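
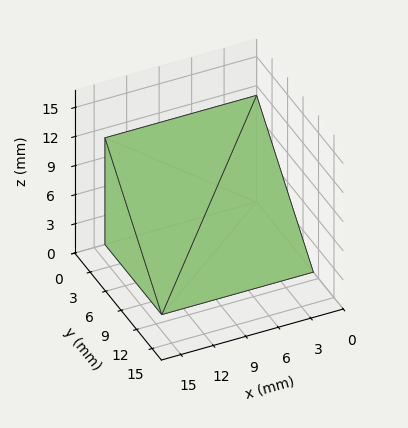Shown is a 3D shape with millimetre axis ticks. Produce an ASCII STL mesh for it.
Reading the render: the shape is a wedge (ramp): 14 × 11 mm base, rising to 11 mm along the y=0 edge and sloping linearly to z=0 at y=11 (dimensions read to the nearest mm from the axis ticks). For the STL, each face is triangulated and given an outward normal.

solid part
  facet normal 0.0000 0.0000 -1.0000
    outer loop
      vertex 14.00 11.00 0.00
      vertex 14.00 0.00 0.00
      vertex 0.00 0.00 0.00
    endloop
  endfacet
  facet normal 0.0000 0.0000 -1.0000
    outer loop
      vertex 0.00 11.00 0.00
      vertex 14.00 11.00 0.00
      vertex 0.00 0.00 0.00
    endloop
  endfacet
  facet normal 0.0000 -1.0000 0.0000
    outer loop
      vertex 0.00 0.00 0.00
      vertex 14.00 0.00 0.00
      vertex 14.00 0.00 11.00
    endloop
  endfacet
  facet normal 0.0000 -1.0000 0.0000
    outer loop
      vertex 0.00 0.00 0.00
      vertex 14.00 0.00 11.00
      vertex 0.00 0.00 11.00
    endloop
  endfacet
  facet normal 0.0000 0.7071 0.7071
    outer loop
      vertex 0.00 0.00 11.00
      vertex 14.00 0.00 11.00
      vertex 14.00 11.00 0.00
    endloop
  endfacet
  facet normal 0.0000 0.7071 0.7071
    outer loop
      vertex 0.00 0.00 11.00
      vertex 14.00 11.00 0.00
      vertex 0.00 11.00 0.00
    endloop
  endfacet
  facet normal -1.0000 0.0000 0.0000
    outer loop
      vertex 0.00 0.00 11.00
      vertex 0.00 11.00 0.00
      vertex 0.00 0.00 0.00
    endloop
  endfacet
  facet normal 1.0000 0.0000 0.0000
    outer loop
      vertex 14.00 0.00 0.00
      vertex 14.00 11.00 0.00
      vertex 14.00 0.00 11.00
    endloop
  endfacet
endsolid part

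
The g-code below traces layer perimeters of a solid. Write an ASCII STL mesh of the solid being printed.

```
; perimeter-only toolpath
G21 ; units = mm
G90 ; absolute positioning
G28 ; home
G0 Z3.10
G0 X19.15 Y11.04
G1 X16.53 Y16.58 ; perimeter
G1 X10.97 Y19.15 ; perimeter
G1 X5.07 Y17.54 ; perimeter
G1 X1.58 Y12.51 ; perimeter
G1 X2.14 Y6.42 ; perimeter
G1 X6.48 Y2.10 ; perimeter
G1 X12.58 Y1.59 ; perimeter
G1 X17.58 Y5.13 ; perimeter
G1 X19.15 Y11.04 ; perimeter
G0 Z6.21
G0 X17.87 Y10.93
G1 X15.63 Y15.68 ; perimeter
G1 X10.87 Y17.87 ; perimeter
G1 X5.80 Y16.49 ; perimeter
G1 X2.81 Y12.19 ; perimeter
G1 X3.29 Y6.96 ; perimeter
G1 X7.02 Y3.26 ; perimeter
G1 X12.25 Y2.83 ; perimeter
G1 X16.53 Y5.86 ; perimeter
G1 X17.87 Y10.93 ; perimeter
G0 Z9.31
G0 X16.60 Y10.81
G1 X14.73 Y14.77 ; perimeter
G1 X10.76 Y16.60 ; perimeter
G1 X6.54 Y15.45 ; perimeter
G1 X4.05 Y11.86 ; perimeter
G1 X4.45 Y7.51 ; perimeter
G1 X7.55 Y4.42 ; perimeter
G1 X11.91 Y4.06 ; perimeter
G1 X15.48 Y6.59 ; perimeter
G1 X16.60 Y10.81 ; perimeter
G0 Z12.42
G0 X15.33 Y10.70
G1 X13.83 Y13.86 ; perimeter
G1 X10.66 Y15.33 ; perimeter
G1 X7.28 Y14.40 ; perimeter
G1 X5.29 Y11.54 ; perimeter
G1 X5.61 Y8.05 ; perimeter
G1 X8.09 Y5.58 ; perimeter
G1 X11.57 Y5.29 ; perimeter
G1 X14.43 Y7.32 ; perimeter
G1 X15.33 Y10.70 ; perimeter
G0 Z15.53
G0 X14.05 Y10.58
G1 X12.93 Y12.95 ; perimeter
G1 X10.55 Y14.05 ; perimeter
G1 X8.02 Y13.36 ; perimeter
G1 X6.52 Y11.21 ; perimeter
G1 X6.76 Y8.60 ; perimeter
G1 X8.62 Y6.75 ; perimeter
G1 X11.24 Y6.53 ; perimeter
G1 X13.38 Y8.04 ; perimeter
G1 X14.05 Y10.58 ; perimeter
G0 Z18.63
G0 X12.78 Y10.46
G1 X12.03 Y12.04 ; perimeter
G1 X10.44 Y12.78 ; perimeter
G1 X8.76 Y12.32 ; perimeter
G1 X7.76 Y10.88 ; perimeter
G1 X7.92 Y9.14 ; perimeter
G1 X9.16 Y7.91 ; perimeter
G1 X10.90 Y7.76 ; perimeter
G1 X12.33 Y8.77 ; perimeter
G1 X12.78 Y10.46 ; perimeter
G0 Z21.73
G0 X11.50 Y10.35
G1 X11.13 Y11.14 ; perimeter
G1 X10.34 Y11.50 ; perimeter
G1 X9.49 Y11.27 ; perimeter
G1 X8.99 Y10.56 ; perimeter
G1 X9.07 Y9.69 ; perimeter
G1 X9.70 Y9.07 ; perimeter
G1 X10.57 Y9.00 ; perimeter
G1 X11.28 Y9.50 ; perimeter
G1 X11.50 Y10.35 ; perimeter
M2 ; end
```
solid part
  facet normal 0.0000 0.0000 -1.0000
    outer loop
      vertex 11.08 20.42 0.00
      vertex 17.43 17.49 0.00
      vertex 20.42 11.16 0.00
    endloop
  endfacet
  facet normal 0.0000 0.0000 -1.0000
    outer loop
      vertex 4.33 18.58 0.00
      vertex 11.08 20.42 0.00
      vertex 20.42 11.16 0.00
    endloop
  endfacet
  facet normal 0.0000 0.0000 -1.0000
    outer loop
      vertex 0.34 12.84 0.00
      vertex 4.33 18.58 0.00
      vertex 20.42 11.16 0.00
    endloop
  endfacet
  facet normal 0.0000 0.0000 -1.0000
    outer loop
      vertex 0.98 5.87 0.00
      vertex 0.34 12.84 0.00
      vertex 20.42 11.16 0.00
    endloop
  endfacet
  facet normal 0.0000 0.0000 -1.0000
    outer loop
      vertex 5.95 0.94 0.00
      vertex 0.98 5.87 0.00
      vertex 20.42 11.16 0.00
    endloop
  endfacet
  facet normal 0.0000 0.0000 -1.0000
    outer loop
      vertex 12.92 0.36 0.00
      vertex 5.95 0.94 0.00
      vertex 20.42 11.16 0.00
    endloop
  endfacet
  facet normal 0.0000 0.0000 -1.0000
    outer loop
      vertex 18.63 4.40 0.00
      vertex 12.92 0.36 0.00
      vertex 20.42 11.16 0.00
    endloop
  endfacet
  facet normal 0.8433 0.3983 0.3608
    outer loop
      vertex 20.42 11.16 0.00
      vertex 17.43 17.49 0.00
      vertex 10.23 10.23 24.84
    endloop
  endfacet
  facet normal 0.3908 0.8469 0.3608
    outer loop
      vertex 17.43 17.49 0.00
      vertex 11.08 20.42 0.00
      vertex 10.23 10.23 24.84
    endloop
  endfacet
  facet normal -0.2453 0.8998 0.3607
    outer loop
      vertex 11.08 20.42 0.00
      vertex 4.33 18.58 0.00
      vertex 10.23 10.23 24.84
    endloop
  endfacet
  facet normal -0.7658 0.5323 0.3608
    outer loop
      vertex 4.33 18.58 0.00
      vertex 0.34 12.84 0.00
      vertex 10.23 10.23 24.84
    endloop
  endfacet
  facet normal -0.9287 -0.0853 0.3608
    outer loop
      vertex 0.34 12.84 0.00
      vertex 0.98 5.87 0.00
      vertex 10.23 10.23 24.84
    endloop
  endfacet
  facet normal -0.6568 -0.6621 0.3608
    outer loop
      vertex 0.98 5.87 0.00
      vertex 5.95 0.94 0.00
      vertex 10.23 10.23 24.84
    endloop
  endfacet
  facet normal -0.0773 -0.9294 0.3609
    outer loop
      vertex 5.95 0.94 0.00
      vertex 12.92 0.36 0.00
      vertex 10.23 10.23 24.84
    endloop
  endfacet
  facet normal 0.5387 -0.7613 0.3608
    outer loop
      vertex 12.92 0.36 0.00
      vertex 18.63 4.40 0.00
      vertex 10.23 10.23 24.84
    endloop
  endfacet
  facet normal 0.9015 -0.2387 0.3609
    outer loop
      vertex 18.63 4.40 0.00
      vertex 20.42 11.16 0.00
      vertex 10.23 10.23 24.84
    endloop
  endfacet
endsolid part

The G0 Z moves step by Δz≈3.10 mm. The G1 loops shrink linearly with z, so the solid tapers from its base footprint up to z≈24.8. Closing with a flat bottom cap and the tapered top and triangulating gives 16 facets — a regular 9-sided pyramid, base circumscribed radius ≈ 10.2 mm, apex at z ≈ 24.8 mm.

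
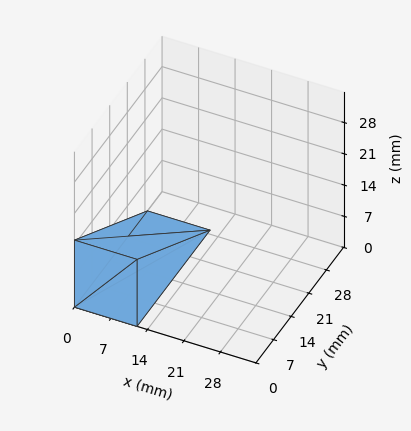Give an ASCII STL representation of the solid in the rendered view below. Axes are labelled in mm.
Reading the render: the shape is a wedge (ramp): 12 × 29 mm base, rising to 15 mm along the y=0 edge and sloping linearly to z=0 at y=29 (dimensions read to the nearest mm from the axis ticks). For the STL, each face is triangulated and given an outward normal.

solid part
  facet normal 0.0000 0.0000 -1.0000
    outer loop
      vertex 12.00 29.00 0.00
      vertex 12.00 0.00 0.00
      vertex 0.00 0.00 0.00
    endloop
  endfacet
  facet normal 0.0000 0.0000 -1.0000
    outer loop
      vertex 0.00 29.00 0.00
      vertex 12.00 29.00 0.00
      vertex 0.00 0.00 0.00
    endloop
  endfacet
  facet normal 0.0000 -1.0000 0.0000
    outer loop
      vertex 0.00 0.00 0.00
      vertex 12.00 0.00 0.00
      vertex 12.00 0.00 15.00
    endloop
  endfacet
  facet normal 0.0000 -1.0000 0.0000
    outer loop
      vertex 0.00 0.00 0.00
      vertex 12.00 0.00 15.00
      vertex 0.00 0.00 15.00
    endloop
  endfacet
  facet normal 0.0000 0.4594 0.8882
    outer loop
      vertex 0.00 0.00 15.00
      vertex 12.00 0.00 15.00
      vertex 12.00 29.00 0.00
    endloop
  endfacet
  facet normal 0.0000 0.4594 0.8882
    outer loop
      vertex 0.00 0.00 15.00
      vertex 12.00 29.00 0.00
      vertex 0.00 29.00 0.00
    endloop
  endfacet
  facet normal -1.0000 0.0000 0.0000
    outer loop
      vertex 0.00 0.00 15.00
      vertex 0.00 29.00 0.00
      vertex 0.00 0.00 0.00
    endloop
  endfacet
  facet normal 1.0000 0.0000 0.0000
    outer loop
      vertex 12.00 0.00 0.00
      vertex 12.00 29.00 0.00
      vertex 12.00 0.00 15.00
    endloop
  endfacet
endsolid part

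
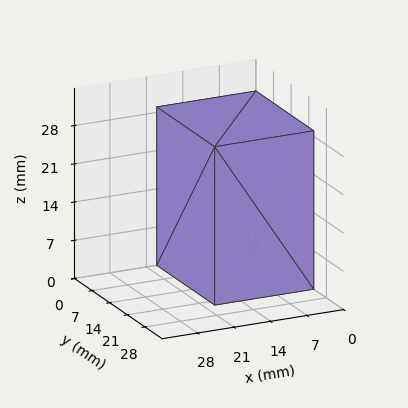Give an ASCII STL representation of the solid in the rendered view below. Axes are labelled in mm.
Reading the render: the shape is a rectangular box, roughly 19 × 23 mm footprint and 29 mm tall (dimensions read to the nearest mm from the axis ticks). For the STL, each face is triangulated and given an outward normal.

solid part
  facet normal 0.0000 0.0000 -1.0000
    outer loop
      vertex 19.00 23.00 0.00
      vertex 19.00 0.00 0.00
      vertex 0.00 0.00 0.00
    endloop
  endfacet
  facet normal 0.0000 0.0000 -1.0000
    outer loop
      vertex 0.00 23.00 0.00
      vertex 19.00 23.00 0.00
      vertex 0.00 0.00 0.00
    endloop
  endfacet
  facet normal 0.0000 0.0000 1.0000
    outer loop
      vertex 0.00 0.00 29.00
      vertex 19.00 0.00 29.00
      vertex 19.00 23.00 29.00
    endloop
  endfacet
  facet normal 0.0000 0.0000 1.0000
    outer loop
      vertex 0.00 0.00 29.00
      vertex 19.00 23.00 29.00
      vertex 0.00 23.00 29.00
    endloop
  endfacet
  facet normal 0.0000 -1.0000 0.0000
    outer loop
      vertex 0.00 0.00 0.00
      vertex 19.00 0.00 0.00
      vertex 19.00 0.00 29.00
    endloop
  endfacet
  facet normal 0.0000 -1.0000 0.0000
    outer loop
      vertex 0.00 0.00 0.00
      vertex 19.00 0.00 29.00
      vertex 0.00 0.00 29.00
    endloop
  endfacet
  facet normal 0.0000 1.0000 0.0000
    outer loop
      vertex 19.00 23.00 29.00
      vertex 19.00 23.00 0.00
      vertex 0.00 23.00 0.00
    endloop
  endfacet
  facet normal 0.0000 1.0000 0.0000
    outer loop
      vertex 0.00 23.00 29.00
      vertex 19.00 23.00 29.00
      vertex 0.00 23.00 0.00
    endloop
  endfacet
  facet normal -1.0000 0.0000 0.0000
    outer loop
      vertex 0.00 23.00 29.00
      vertex 0.00 23.00 0.00
      vertex 0.00 0.00 0.00
    endloop
  endfacet
  facet normal -1.0000 0.0000 0.0000
    outer loop
      vertex 0.00 0.00 29.00
      vertex 0.00 23.00 29.00
      vertex 0.00 0.00 0.00
    endloop
  endfacet
  facet normal 1.0000 0.0000 0.0000
    outer loop
      vertex 19.00 0.00 0.00
      vertex 19.00 23.00 0.00
      vertex 19.00 23.00 29.00
    endloop
  endfacet
  facet normal 1.0000 0.0000 0.0000
    outer loop
      vertex 19.00 0.00 0.00
      vertex 19.00 23.00 29.00
      vertex 19.00 0.00 29.00
    endloop
  endfacet
endsolid part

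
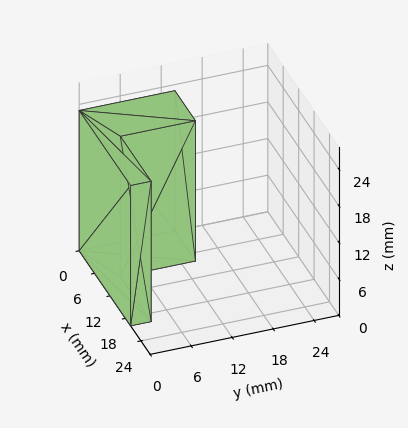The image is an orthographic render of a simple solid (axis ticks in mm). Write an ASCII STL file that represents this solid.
Reading the render: the shape is an L-shaped prism: outer 20 × 14 mm, arm thicknesses ≈ 3 mm (horizontal) and 8 mm (vertical), extruded 23 mm in z (dimensions read to the nearest mm from the axis ticks). For the STL, each face is triangulated and given an outward normal.

solid part
  facet normal 0.0000 0.0000 -1.0000
    outer loop
      vertex 20.00 3.00 0.00
      vertex 20.00 0.00 0.00
      vertex 0.00 0.00 0.00
    endloop
  endfacet
  facet normal 0.0000 0.0000 -1.0000
    outer loop
      vertex 8.00 3.00 0.00
      vertex 20.00 3.00 0.00
      vertex 0.00 0.00 0.00
    endloop
  endfacet
  facet normal 0.0000 0.0000 -1.0000
    outer loop
      vertex 8.00 14.00 0.00
      vertex 8.00 3.00 0.00
      vertex 0.00 0.00 0.00
    endloop
  endfacet
  facet normal 0.0000 0.0000 -1.0000
    outer loop
      vertex 0.00 14.00 0.00
      vertex 8.00 14.00 0.00
      vertex 0.00 0.00 0.00
    endloop
  endfacet
  facet normal 0.0000 0.0000 1.0000
    outer loop
      vertex 0.00 0.00 23.00
      vertex 20.00 0.00 23.00
      vertex 20.00 3.00 23.00
    endloop
  endfacet
  facet normal 0.0000 0.0000 1.0000
    outer loop
      vertex 0.00 0.00 23.00
      vertex 20.00 3.00 23.00
      vertex 8.00 3.00 23.00
    endloop
  endfacet
  facet normal 0.0000 0.0000 1.0000
    outer loop
      vertex 0.00 0.00 23.00
      vertex 8.00 3.00 23.00
      vertex 8.00 14.00 23.00
    endloop
  endfacet
  facet normal 0.0000 0.0000 1.0000
    outer loop
      vertex 0.00 0.00 23.00
      vertex 8.00 14.00 23.00
      vertex 0.00 14.00 23.00
    endloop
  endfacet
  facet normal 0.0000 -1.0000 0.0000
    outer loop
      vertex 0.00 0.00 0.00
      vertex 20.00 0.00 0.00
      vertex 20.00 0.00 23.00
    endloop
  endfacet
  facet normal 0.0000 -1.0000 0.0000
    outer loop
      vertex 0.00 0.00 0.00
      vertex 20.00 0.00 23.00
      vertex 0.00 0.00 23.00
    endloop
  endfacet
  facet normal 1.0000 0.0000 0.0000
    outer loop
      vertex 20.00 0.00 0.00
      vertex 20.00 3.00 0.00
      vertex 20.00 3.00 23.00
    endloop
  endfacet
  facet normal 1.0000 0.0000 0.0000
    outer loop
      vertex 20.00 0.00 0.00
      vertex 20.00 3.00 23.00
      vertex 20.00 0.00 23.00
    endloop
  endfacet
  facet normal 0.0000 1.0000 0.0000
    outer loop
      vertex 20.00 3.00 0.00
      vertex 8.00 3.00 0.00
      vertex 8.00 3.00 23.00
    endloop
  endfacet
  facet normal 0.0000 1.0000 0.0000
    outer loop
      vertex 20.00 3.00 0.00
      vertex 8.00 3.00 23.00
      vertex 20.00 3.00 23.00
    endloop
  endfacet
  facet normal 1.0000 0.0000 0.0000
    outer loop
      vertex 8.00 3.00 0.00
      vertex 8.00 14.00 0.00
      vertex 8.00 14.00 23.00
    endloop
  endfacet
  facet normal 1.0000 0.0000 0.0000
    outer loop
      vertex 8.00 3.00 0.00
      vertex 8.00 14.00 23.00
      vertex 8.00 3.00 23.00
    endloop
  endfacet
  facet normal 0.0000 1.0000 0.0000
    outer loop
      vertex 8.00 14.00 0.00
      vertex 0.00 14.00 0.00
      vertex 0.00 14.00 23.00
    endloop
  endfacet
  facet normal 0.0000 1.0000 0.0000
    outer loop
      vertex 8.00 14.00 0.00
      vertex 0.00 14.00 23.00
      vertex 8.00 14.00 23.00
    endloop
  endfacet
  facet normal -1.0000 0.0000 0.0000
    outer loop
      vertex 0.00 14.00 0.00
      vertex 0.00 0.00 0.00
      vertex 0.00 0.00 23.00
    endloop
  endfacet
  facet normal -1.0000 0.0000 0.0000
    outer loop
      vertex 0.00 14.00 0.00
      vertex 0.00 0.00 23.00
      vertex 0.00 14.00 23.00
    endloop
  endfacet
endsolid part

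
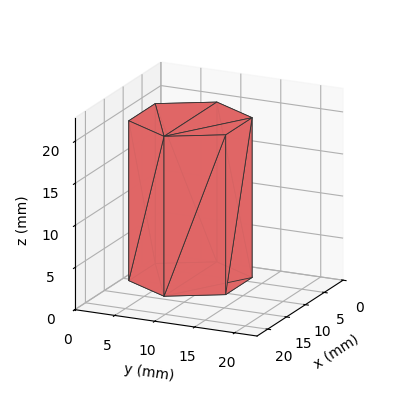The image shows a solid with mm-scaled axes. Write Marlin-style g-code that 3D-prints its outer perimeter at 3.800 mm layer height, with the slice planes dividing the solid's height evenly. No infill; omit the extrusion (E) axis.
Reading the render: the shape is a regular 6-sided prism (a cylinder approximated with 6 flat sides), circumscribed radius ≈ 7 mm, height ≈ 19 mm (dimensions read to the nearest mm from the axis ticks). For the g-code, the solid's height is divided into equal slices at the stated Δz and each level perimeter traced with G1 moves after a G0 lift.

; perimeter-only toolpath
G21 ; units = mm
G90 ; absolute positioning
G28 ; home
; layer 1
G0 Z3.800
G0 X14.000 Y7.000
G1 X10.500 Y13.062
G1 X3.500 Y13.062
G1 X0.000 Y7.000
G1 X3.500 Y0.938
G1 X10.500 Y0.938
G1 X14.000 Y7.000
; layer 2
G0 Z7.600
G0 X14.000 Y7.000
G1 X10.500 Y13.062
G1 X3.500 Y13.062
G1 X0.000 Y7.000
G1 X3.500 Y0.938
G1 X10.500 Y0.938
G1 X14.000 Y7.000
; layer 3
G0 Z11.400
G0 X14.000 Y7.000
G1 X10.500 Y13.062
G1 X3.500 Y13.062
G1 X0.000 Y7.000
G1 X3.500 Y0.938
G1 X10.500 Y0.938
G1 X14.000 Y7.000
; layer 4
G0 Z15.200
G0 X14.000 Y7.000
G1 X10.500 Y13.062
G1 X3.500 Y13.062
G1 X0.000 Y7.000
G1 X3.500 Y0.938
G1 X10.500 Y0.938
G1 X14.000 Y7.000
; layer 5
G0 Z19.000
G0 X14.000 Y7.000
G1 X10.500 Y13.062
G1 X3.500 Y13.062
G1 X0.000 Y7.000
G1 X3.500 Y0.938
G1 X10.500 Y0.938
G1 X14.000 Y7.000
M2 ; end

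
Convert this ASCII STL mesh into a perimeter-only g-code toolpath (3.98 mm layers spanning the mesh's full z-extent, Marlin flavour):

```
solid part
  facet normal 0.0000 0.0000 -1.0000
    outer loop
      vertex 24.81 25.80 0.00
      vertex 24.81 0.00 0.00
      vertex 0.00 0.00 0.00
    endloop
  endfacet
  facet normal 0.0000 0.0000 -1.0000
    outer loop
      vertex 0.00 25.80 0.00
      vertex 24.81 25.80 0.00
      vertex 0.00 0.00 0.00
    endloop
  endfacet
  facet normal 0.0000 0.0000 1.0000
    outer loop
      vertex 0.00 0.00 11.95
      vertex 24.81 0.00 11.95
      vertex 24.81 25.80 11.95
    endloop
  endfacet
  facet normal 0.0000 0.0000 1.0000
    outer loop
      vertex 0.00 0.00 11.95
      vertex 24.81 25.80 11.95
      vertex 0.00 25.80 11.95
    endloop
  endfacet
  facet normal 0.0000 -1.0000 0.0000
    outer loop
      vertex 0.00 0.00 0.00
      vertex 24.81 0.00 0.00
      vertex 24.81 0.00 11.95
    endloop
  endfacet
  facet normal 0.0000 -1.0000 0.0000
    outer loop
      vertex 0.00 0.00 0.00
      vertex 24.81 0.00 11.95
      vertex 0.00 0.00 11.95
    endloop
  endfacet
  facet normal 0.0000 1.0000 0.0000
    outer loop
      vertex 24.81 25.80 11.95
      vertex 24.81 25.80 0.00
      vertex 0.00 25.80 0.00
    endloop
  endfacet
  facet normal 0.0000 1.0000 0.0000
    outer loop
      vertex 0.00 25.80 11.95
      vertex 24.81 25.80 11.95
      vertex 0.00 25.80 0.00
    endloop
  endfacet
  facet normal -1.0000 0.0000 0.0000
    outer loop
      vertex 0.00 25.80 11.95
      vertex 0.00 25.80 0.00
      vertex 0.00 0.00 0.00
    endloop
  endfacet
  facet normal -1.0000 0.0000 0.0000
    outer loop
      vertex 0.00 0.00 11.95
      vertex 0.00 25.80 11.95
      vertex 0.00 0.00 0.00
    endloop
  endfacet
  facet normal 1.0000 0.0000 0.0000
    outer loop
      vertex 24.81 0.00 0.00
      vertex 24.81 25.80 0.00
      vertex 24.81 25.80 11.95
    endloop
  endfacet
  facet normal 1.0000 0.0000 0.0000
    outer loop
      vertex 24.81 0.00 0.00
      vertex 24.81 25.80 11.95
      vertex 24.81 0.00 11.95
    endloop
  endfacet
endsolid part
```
; perimeter-only toolpath
G21 ; units = mm
G90 ; absolute positioning
G28 ; home
; layer 1
G0 Z3.98
G0 X0.00 Y0.00
G1 X24.81 Y0.00
G1 X24.81 Y25.80
G1 X0.00 Y25.80
G1 X0.00 Y0.00
; layer 2
G0 Z7.97
G0 X0.00 Y0.00
G1 X24.81 Y0.00
G1 X24.81 Y25.80
G1 X0.00 Y25.80
G1 X0.00 Y0.00
; layer 3
G0 Z11.95
G0 X0.00 Y0.00
G1 X24.81 Y0.00
G1 X24.81 Y25.80
G1 X0.00 Y25.80
G1 X0.00 Y0.00
M2 ; end

The solid is a rectangular box, roughly 24.8 × 25.8 mm footprint and 11.9 mm tall. Slicing at Δz = 3.98 mm — 3 equal slices spanning the solid's height, so layer i sits at z = i·h/3 — gives 3 non-empty perimeters. Each is a 4-segment closed polygon; G0 lifts to the layer z and rapids to the start vertex, then G1 traces the edges.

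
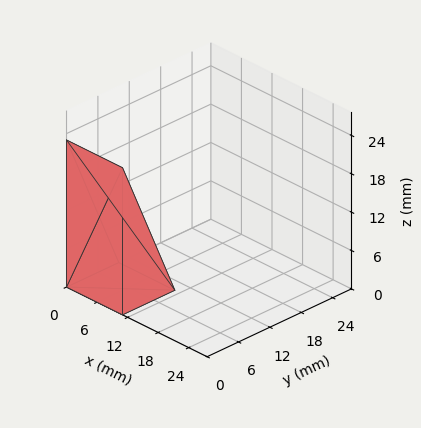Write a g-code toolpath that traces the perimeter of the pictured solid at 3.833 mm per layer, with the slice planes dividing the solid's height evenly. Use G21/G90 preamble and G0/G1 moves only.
Reading the render: the shape is a wedge (ramp): 11 × 10 mm base, rising to 23 mm along the y=0 edge and sloping linearly to z=0 at y=10 (dimensions read to the nearest mm from the axis ticks). For the g-code, the solid's height is divided into equal slices at the stated Δz and each level perimeter traced with G1 moves after a G0 lift.

; perimeter-only toolpath
G21 ; units = mm
G90 ; absolute positioning
G28 ; home
; layer 1
G0 Z3.833
G0 X0.000 Y0.000
G1 X11.000 Y0.000
G1 X11.000 Y8.333
G1 X0.000 Y8.333
G1 X0.000 Y0.000
; layer 2
G0 Z7.667
G0 X0.000 Y0.000
G1 X11.000 Y0.000
G1 X11.000 Y6.667
G1 X0.000 Y6.667
G1 X0.000 Y0.000
; layer 3
G0 Z11.500
G0 X0.000 Y0.000
G1 X11.000 Y0.000
G1 X11.000 Y5.000
G1 X0.000 Y5.000
G1 X0.000 Y0.000
; layer 4
G0 Z15.333
G0 X0.000 Y0.000
G1 X11.000 Y0.000
G1 X11.000 Y3.333
G1 X0.000 Y3.333
G1 X0.000 Y0.000
; layer 5
G0 Z19.167
G0 X0.000 Y0.000
G1 X11.000 Y0.000
G1 X11.000 Y1.667
G1 X0.000 Y1.667
G1 X0.000 Y0.000
M2 ; end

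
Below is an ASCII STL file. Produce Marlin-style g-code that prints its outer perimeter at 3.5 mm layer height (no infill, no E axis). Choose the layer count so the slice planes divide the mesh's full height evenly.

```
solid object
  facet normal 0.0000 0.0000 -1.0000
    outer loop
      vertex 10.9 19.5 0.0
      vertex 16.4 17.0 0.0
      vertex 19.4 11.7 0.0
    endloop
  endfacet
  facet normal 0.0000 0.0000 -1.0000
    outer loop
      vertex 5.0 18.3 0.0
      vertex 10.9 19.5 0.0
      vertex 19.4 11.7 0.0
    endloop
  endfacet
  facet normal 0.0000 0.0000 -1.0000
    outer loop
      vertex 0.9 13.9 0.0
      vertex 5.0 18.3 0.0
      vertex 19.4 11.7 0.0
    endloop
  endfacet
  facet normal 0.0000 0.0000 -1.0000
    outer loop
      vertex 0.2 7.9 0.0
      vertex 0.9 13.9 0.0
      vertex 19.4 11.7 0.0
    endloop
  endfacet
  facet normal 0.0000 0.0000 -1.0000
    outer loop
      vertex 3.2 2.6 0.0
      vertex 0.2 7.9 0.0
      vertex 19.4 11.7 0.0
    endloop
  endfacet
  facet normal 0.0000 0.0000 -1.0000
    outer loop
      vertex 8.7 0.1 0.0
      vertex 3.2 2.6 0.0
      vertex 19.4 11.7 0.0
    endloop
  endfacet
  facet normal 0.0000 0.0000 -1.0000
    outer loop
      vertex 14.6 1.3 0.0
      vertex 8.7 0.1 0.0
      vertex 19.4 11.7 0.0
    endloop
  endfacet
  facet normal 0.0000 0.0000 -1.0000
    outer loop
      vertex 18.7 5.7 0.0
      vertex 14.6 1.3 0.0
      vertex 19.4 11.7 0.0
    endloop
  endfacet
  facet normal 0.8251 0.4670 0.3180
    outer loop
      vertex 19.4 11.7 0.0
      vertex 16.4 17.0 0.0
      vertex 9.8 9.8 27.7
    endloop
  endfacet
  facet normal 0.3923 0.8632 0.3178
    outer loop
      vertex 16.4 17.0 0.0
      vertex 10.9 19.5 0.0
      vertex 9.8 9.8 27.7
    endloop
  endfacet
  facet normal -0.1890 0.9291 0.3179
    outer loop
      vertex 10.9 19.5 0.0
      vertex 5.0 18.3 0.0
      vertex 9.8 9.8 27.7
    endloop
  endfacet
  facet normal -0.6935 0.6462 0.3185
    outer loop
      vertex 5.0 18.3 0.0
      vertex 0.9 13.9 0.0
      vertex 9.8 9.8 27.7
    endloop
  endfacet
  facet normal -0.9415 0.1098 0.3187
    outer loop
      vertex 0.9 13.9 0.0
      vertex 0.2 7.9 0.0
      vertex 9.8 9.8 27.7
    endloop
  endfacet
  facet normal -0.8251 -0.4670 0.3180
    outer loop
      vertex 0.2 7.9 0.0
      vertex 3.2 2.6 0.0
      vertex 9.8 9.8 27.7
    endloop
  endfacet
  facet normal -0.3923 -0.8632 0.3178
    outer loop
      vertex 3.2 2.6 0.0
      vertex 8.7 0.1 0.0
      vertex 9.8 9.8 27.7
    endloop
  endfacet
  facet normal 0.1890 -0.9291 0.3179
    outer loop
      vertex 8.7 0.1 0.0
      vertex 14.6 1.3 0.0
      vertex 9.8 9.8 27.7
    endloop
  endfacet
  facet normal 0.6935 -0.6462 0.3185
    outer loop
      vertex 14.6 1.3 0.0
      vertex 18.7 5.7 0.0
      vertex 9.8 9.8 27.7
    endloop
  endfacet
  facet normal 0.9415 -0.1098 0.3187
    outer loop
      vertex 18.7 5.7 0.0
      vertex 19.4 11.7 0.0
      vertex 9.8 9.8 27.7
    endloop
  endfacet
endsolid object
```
; perimeter-only toolpath
G21 ; units = mm
G90 ; absolute positioning
G28 ; home
; layer 1
G0 Z3.5
G0 X18.2 Y11.5
G1 X15.6 Y16.1
G1 X10.8 Y18.3
G1 X5.6 Y17.2
G1 X2.0 Y13.4
G1 X1.4 Y8.1
G1 X4.0 Y3.5
G1 X8.8 Y1.3
G1 X14.0 Y2.4
G1 X17.6 Y6.2
G1 X18.2 Y11.5
; layer 2
G0 Z6.9
G0 X17.0 Y11.2
G1 X14.8 Y15.2
G1 X10.6 Y17.1
G1 X6.2 Y16.2
G1 X3.1 Y12.9
G1 X2.6 Y8.4
G1 X4.9 Y4.4
G1 X9.0 Y2.5
G1 X13.4 Y3.4
G1 X16.5 Y6.7
G1 X17.0 Y11.2
; layer 3
G0 Z10.4
G0 X15.8 Y11.0
G1 X13.9 Y14.3
G1 X10.5 Y15.9
G1 X6.8 Y15.1
G1 X4.2 Y12.4
G1 X3.8 Y8.6
G1 X5.7 Y5.3
G1 X9.1 Y3.7
G1 X12.8 Y4.5
G1 X15.4 Y7.2
G1 X15.8 Y11.0
; layer 4
G0 Z13.8
G0 X14.6 Y10.8
G1 X13.1 Y13.4
G1 X10.4 Y14.7
G1 X7.4 Y14.1
G1 X5.4 Y11.9
G1 X5.0 Y8.9
G1 X6.5 Y6.2
G1 X9.2 Y5.0
G1 X12.2 Y5.6
G1 X14.2 Y7.8
G1 X14.6 Y10.8
; layer 5
G0 Z17.3
G0 X13.4 Y10.5
G1 X12.3 Y12.5
G1 X10.2 Y13.4
G1 X8.0 Y13.0
G1 X6.5 Y11.3
G1 X6.2 Y9.1
G1 X7.3 Y7.1
G1 X9.4 Y6.2
G1 X11.6 Y6.6
G1 X13.1 Y8.3
G1 X13.4 Y10.5
; layer 6
G0 Z20.8
G0 X12.2 Y10.3
G1 X11.4 Y11.6
G1 X10.1 Y12.2
G1 X8.6 Y11.9
G1 X7.6 Y10.8
G1 X7.4 Y9.3
G1 X8.2 Y8.0
G1 X9.5 Y7.4
G1 X11.0 Y7.7
G1 X12.0 Y8.8
G1 X12.2 Y10.3
; layer 7
G0 Z24.2
G0 X11.0 Y10.0
G1 X10.6 Y10.7
G1 X9.9 Y11.0
G1 X9.2 Y10.9
G1 X8.7 Y10.3
G1 X8.6 Y9.6
G1 X9.0 Y8.9
G1 X9.7 Y8.6
G1 X10.4 Y8.7
G1 X10.9 Y9.3
G1 X11.0 Y10.0
M2 ; end

The solid is a regular 10-sided pyramid, base circumscribed radius ≈ 9.8 mm, apex at z ≈ 27.7 mm. Slicing at Δz = 3.5 mm — 8 equal slices spanning the solid's height, so layer i sits at z = i·h/8 — gives 7 non-empty perimeters. Each is a 10-segment closed polygon; G0 lifts to the layer z and rapids to the start vertex, then G1 traces the edges. The cross-section shrinks linearly with z (the slice at the apex is degenerate and omitted).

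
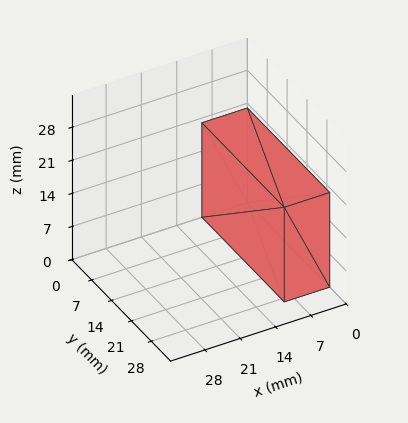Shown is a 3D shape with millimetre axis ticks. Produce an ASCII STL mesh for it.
Reading the render: the shape is a rectangular box, roughly 9 × 29 mm footprint and 20 mm tall (dimensions read to the nearest mm from the axis ticks). For the STL, each face is triangulated and given an outward normal.

solid part
  facet normal 0.0000 0.0000 -1.0000
    outer loop
      vertex 9.0 29.0 0.0
      vertex 9.0 0.0 0.0
      vertex 0.0 0.0 0.0
    endloop
  endfacet
  facet normal 0.0000 0.0000 -1.0000
    outer loop
      vertex 0.0 29.0 0.0
      vertex 9.0 29.0 0.0
      vertex 0.0 0.0 0.0
    endloop
  endfacet
  facet normal 0.0000 0.0000 1.0000
    outer loop
      vertex 0.0 0.0 20.0
      vertex 9.0 0.0 20.0
      vertex 9.0 29.0 20.0
    endloop
  endfacet
  facet normal 0.0000 0.0000 1.0000
    outer loop
      vertex 0.0 0.0 20.0
      vertex 9.0 29.0 20.0
      vertex 0.0 29.0 20.0
    endloop
  endfacet
  facet normal 0.0000 -1.0000 0.0000
    outer loop
      vertex 0.0 0.0 0.0
      vertex 9.0 0.0 0.0
      vertex 9.0 0.0 20.0
    endloop
  endfacet
  facet normal 0.0000 -1.0000 0.0000
    outer loop
      vertex 0.0 0.0 0.0
      vertex 9.0 0.0 20.0
      vertex 0.0 0.0 20.0
    endloop
  endfacet
  facet normal 0.0000 1.0000 0.0000
    outer loop
      vertex 9.0 29.0 20.0
      vertex 9.0 29.0 0.0
      vertex 0.0 29.0 0.0
    endloop
  endfacet
  facet normal 0.0000 1.0000 0.0000
    outer loop
      vertex 0.0 29.0 20.0
      vertex 9.0 29.0 20.0
      vertex 0.0 29.0 0.0
    endloop
  endfacet
  facet normal -1.0000 0.0000 0.0000
    outer loop
      vertex 0.0 29.0 20.0
      vertex 0.0 29.0 0.0
      vertex 0.0 0.0 0.0
    endloop
  endfacet
  facet normal -1.0000 0.0000 0.0000
    outer loop
      vertex 0.0 0.0 20.0
      vertex 0.0 29.0 20.0
      vertex 0.0 0.0 0.0
    endloop
  endfacet
  facet normal 1.0000 0.0000 0.0000
    outer loop
      vertex 9.0 0.0 0.0
      vertex 9.0 29.0 0.0
      vertex 9.0 29.0 20.0
    endloop
  endfacet
  facet normal 1.0000 0.0000 0.0000
    outer loop
      vertex 9.0 0.0 0.0
      vertex 9.0 29.0 20.0
      vertex 9.0 0.0 20.0
    endloop
  endfacet
endsolid part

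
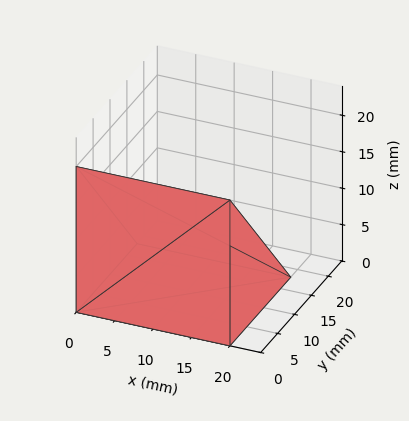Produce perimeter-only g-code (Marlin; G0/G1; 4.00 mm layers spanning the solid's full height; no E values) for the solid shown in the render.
Reading the render: the shape is a wedge (ramp): 20 × 18 mm base, rising to 20 mm along the y=0 edge and sloping linearly to z=0 at y=18 (dimensions read to the nearest mm from the axis ticks). For the g-code, the solid's height is divided into equal slices at the stated Δz and each level perimeter traced with G1 moves after a G0 lift.

; perimeter-only toolpath
G21 ; units = mm
G90 ; absolute positioning
G28 ; home
; layer 1
G0 Z4.00
G0 X0.00 Y0.00
G1 X20.00 Y0.00
G1 X20.00 Y14.40
G1 X0.00 Y14.40
G1 X0.00 Y0.00
; layer 2
G0 Z8.00
G0 X0.00 Y0.00
G1 X20.00 Y0.00
G1 X20.00 Y10.80
G1 X0.00 Y10.80
G1 X0.00 Y0.00
; layer 3
G0 Z12.00
G0 X0.00 Y0.00
G1 X20.00 Y0.00
G1 X20.00 Y7.20
G1 X0.00 Y7.20
G1 X0.00 Y0.00
; layer 4
G0 Z16.00
G0 X0.00 Y0.00
G1 X20.00 Y0.00
G1 X20.00 Y3.60
G1 X0.00 Y3.60
G1 X0.00 Y0.00
M2 ; end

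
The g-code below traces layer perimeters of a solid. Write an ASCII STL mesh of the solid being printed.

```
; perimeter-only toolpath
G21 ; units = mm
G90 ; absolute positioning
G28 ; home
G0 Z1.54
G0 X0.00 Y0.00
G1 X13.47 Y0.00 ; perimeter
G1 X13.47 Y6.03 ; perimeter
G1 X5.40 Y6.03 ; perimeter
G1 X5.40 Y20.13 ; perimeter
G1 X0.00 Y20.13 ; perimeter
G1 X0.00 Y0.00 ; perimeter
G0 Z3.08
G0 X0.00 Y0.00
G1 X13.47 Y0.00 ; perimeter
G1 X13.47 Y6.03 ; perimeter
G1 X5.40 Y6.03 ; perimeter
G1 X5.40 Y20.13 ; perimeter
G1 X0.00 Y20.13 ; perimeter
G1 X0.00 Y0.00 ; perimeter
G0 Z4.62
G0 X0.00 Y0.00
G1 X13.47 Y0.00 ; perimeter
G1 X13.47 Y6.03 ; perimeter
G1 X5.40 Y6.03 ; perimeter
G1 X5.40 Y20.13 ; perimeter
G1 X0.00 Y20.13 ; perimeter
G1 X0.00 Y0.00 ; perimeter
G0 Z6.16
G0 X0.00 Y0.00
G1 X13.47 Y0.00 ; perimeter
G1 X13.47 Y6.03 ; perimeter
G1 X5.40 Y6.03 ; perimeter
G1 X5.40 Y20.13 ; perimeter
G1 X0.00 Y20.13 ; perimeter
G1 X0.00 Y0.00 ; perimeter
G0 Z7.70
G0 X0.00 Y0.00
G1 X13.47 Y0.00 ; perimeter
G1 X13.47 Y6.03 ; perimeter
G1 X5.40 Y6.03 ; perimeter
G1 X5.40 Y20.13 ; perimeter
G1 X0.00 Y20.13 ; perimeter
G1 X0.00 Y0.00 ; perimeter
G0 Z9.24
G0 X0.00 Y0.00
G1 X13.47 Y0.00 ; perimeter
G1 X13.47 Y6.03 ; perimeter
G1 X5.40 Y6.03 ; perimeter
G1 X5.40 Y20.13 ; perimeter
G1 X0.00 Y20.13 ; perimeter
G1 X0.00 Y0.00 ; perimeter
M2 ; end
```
solid part
  facet normal 0.0000 0.0000 -1.0000
    outer loop
      vertex 13.47 6.03 0.00
      vertex 13.47 0.00 0.00
      vertex 0.00 0.00 0.00
    endloop
  endfacet
  facet normal 0.0000 0.0000 -1.0000
    outer loop
      vertex 5.40 6.03 0.00
      vertex 13.47 6.03 0.00
      vertex 0.00 0.00 0.00
    endloop
  endfacet
  facet normal 0.0000 0.0000 -1.0000
    outer loop
      vertex 5.40 20.13 0.00
      vertex 5.40 6.03 0.00
      vertex 0.00 0.00 0.00
    endloop
  endfacet
  facet normal 0.0000 0.0000 -1.0000
    outer loop
      vertex 0.00 20.13 0.00
      vertex 5.40 20.13 0.00
      vertex 0.00 0.00 0.00
    endloop
  endfacet
  facet normal 0.0000 0.0000 1.0000
    outer loop
      vertex 0.00 0.00 9.24
      vertex 13.47 0.00 9.24
      vertex 13.47 6.03 9.24
    endloop
  endfacet
  facet normal 0.0000 0.0000 1.0000
    outer loop
      vertex 0.00 0.00 9.24
      vertex 13.47 6.03 9.24
      vertex 5.40 6.03 9.24
    endloop
  endfacet
  facet normal 0.0000 0.0000 1.0000
    outer loop
      vertex 0.00 0.00 9.24
      vertex 5.40 6.03 9.24
      vertex 5.40 20.13 9.24
    endloop
  endfacet
  facet normal 0.0000 0.0000 1.0000
    outer loop
      vertex 0.00 0.00 9.24
      vertex 5.40 20.13 9.24
      vertex 0.00 20.13 9.24
    endloop
  endfacet
  facet normal 0.0000 -1.0000 0.0000
    outer loop
      vertex 0.00 0.00 0.00
      vertex 13.47 0.00 0.00
      vertex 13.47 0.00 9.24
    endloop
  endfacet
  facet normal 0.0000 -1.0000 0.0000
    outer loop
      vertex 0.00 0.00 0.00
      vertex 13.47 0.00 9.24
      vertex 0.00 0.00 9.24
    endloop
  endfacet
  facet normal 1.0000 0.0000 0.0000
    outer loop
      vertex 13.47 0.00 0.00
      vertex 13.47 6.03 0.00
      vertex 13.47 6.03 9.24
    endloop
  endfacet
  facet normal 1.0000 0.0000 0.0000
    outer loop
      vertex 13.47 0.00 0.00
      vertex 13.47 6.03 9.24
      vertex 13.47 0.00 9.24
    endloop
  endfacet
  facet normal 0.0000 1.0000 0.0000
    outer loop
      vertex 13.47 6.03 0.00
      vertex 5.40 6.03 0.00
      vertex 5.40 6.03 9.24
    endloop
  endfacet
  facet normal 0.0000 1.0000 0.0000
    outer loop
      vertex 13.47 6.03 0.00
      vertex 5.40 6.03 9.24
      vertex 13.47 6.03 9.24
    endloop
  endfacet
  facet normal 1.0000 0.0000 0.0000
    outer loop
      vertex 5.40 6.03 0.00
      vertex 5.40 20.13 0.00
      vertex 5.40 20.13 9.24
    endloop
  endfacet
  facet normal 1.0000 0.0000 0.0000
    outer loop
      vertex 5.40 6.03 0.00
      vertex 5.40 20.13 9.24
      vertex 5.40 6.03 9.24
    endloop
  endfacet
  facet normal 0.0000 1.0000 0.0000
    outer loop
      vertex 5.40 20.13 0.00
      vertex 0.00 20.13 0.00
      vertex 0.00 20.13 9.24
    endloop
  endfacet
  facet normal 0.0000 1.0000 0.0000
    outer loop
      vertex 5.40 20.13 0.00
      vertex 0.00 20.13 9.24
      vertex 5.40 20.13 9.24
    endloop
  endfacet
  facet normal -1.0000 0.0000 0.0000
    outer loop
      vertex 0.00 20.13 0.00
      vertex 0.00 0.00 0.00
      vertex 0.00 0.00 9.24
    endloop
  endfacet
  facet normal -1.0000 0.0000 0.0000
    outer loop
      vertex 0.00 20.13 0.00
      vertex 0.00 0.00 9.24
      vertex 0.00 20.13 9.24
    endloop
  endfacet
endsolid part

The G0 Z moves step by Δz≈1.54 mm. Every layer's G1 loop is the same polygon, so the solid is a straight extrusion of it from z=0 to z≈9.24. Closing with flat bottom and top caps and triangulating gives 20 facets — an L-shaped prism: outer 13.5 × 20.1 mm, arm thicknesses ≈ 6.03 mm (horizontal) and 5.4 mm (vertical), extruded 9.24 mm in z.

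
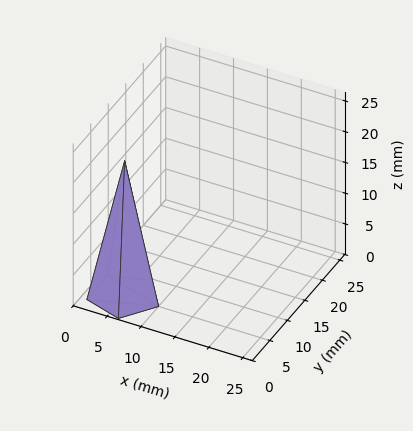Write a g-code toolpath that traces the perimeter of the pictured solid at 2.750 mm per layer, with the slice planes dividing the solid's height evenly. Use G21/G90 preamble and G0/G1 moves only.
Reading the render: the shape is a regular 5-sided pyramid, base circumscribed radius ≈ 5 mm, apex at z ≈ 22 mm (dimensions read to the nearest mm from the axis ticks). For the g-code, the solid's height is divided into equal slices at the stated Δz and each level perimeter traced with G1 moves after a G0 lift.

; perimeter-only toolpath
G21 ; units = mm
G90 ; absolute positioning
G28 ; home
; layer 1
G0 Z2.750
G0 X9.375 Y5.000
G1 X6.352 Y9.161
G1 X1.461 Y7.572
G1 X1.461 Y2.428
G1 X6.352 Y0.839
G1 X9.375 Y5.000
; layer 2
G0 Z5.500
G0 X8.750 Y5.000
G1 X6.159 Y8.566
G1 X1.966 Y7.204
G1 X1.966 Y2.796
G1 X6.159 Y1.434
G1 X8.750 Y5.000
; layer 3
G0 Z8.250
G0 X8.125 Y5.000
G1 X5.966 Y7.972
G1 X2.472 Y6.837
G1 X2.472 Y3.163
G1 X5.966 Y2.028
G1 X8.125 Y5.000
; layer 4
G0 Z11.000
G0 X7.500 Y5.000
G1 X5.772 Y7.378
G1 X2.978 Y6.470
G1 X2.978 Y3.530
G1 X5.772 Y2.623
G1 X7.500 Y5.000
; layer 5
G0 Z13.750
G0 X6.875 Y5.000
G1 X5.579 Y6.783
G1 X3.483 Y6.102
G1 X3.483 Y3.898
G1 X5.579 Y3.217
G1 X6.875 Y5.000
; layer 6
G0 Z16.500
G0 X6.250 Y5.000
G1 X5.386 Y6.189
G1 X3.989 Y5.735
G1 X3.989 Y4.265
G1 X5.386 Y3.811
G1 X6.250 Y5.000
; layer 7
G0 Z19.250
G0 X5.625 Y5.000
G1 X5.193 Y5.594
G1 X4.494 Y5.367
G1 X4.494 Y4.633
G1 X5.193 Y4.406
G1 X5.625 Y5.000
M2 ; end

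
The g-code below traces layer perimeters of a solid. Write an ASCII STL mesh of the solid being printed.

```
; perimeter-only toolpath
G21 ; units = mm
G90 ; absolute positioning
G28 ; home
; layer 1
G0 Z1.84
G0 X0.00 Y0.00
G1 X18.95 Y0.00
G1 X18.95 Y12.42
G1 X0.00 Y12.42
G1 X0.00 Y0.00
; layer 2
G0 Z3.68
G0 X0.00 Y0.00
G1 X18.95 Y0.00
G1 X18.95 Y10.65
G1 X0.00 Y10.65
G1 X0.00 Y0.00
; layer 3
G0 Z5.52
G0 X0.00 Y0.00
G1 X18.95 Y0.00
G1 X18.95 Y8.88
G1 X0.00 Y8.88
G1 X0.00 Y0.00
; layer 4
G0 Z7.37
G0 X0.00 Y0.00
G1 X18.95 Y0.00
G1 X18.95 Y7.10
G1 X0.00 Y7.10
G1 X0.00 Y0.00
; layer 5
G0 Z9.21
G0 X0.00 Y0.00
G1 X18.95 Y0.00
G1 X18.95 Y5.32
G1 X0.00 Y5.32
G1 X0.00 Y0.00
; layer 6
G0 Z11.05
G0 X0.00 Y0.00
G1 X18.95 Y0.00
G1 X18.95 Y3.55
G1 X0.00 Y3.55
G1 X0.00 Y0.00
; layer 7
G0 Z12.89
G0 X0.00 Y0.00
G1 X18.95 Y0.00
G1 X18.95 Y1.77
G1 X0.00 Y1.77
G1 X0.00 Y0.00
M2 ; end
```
solid part
  facet normal 0.0000 0.0000 -1.0000
    outer loop
      vertex 18.95 14.20 0.00
      vertex 18.95 0.00 0.00
      vertex 0.00 0.00 0.00
    endloop
  endfacet
  facet normal 0.0000 0.0000 -1.0000
    outer loop
      vertex 0.00 14.20 0.00
      vertex 18.95 14.20 0.00
      vertex 0.00 0.00 0.00
    endloop
  endfacet
  facet normal 0.0000 -1.0000 0.0000
    outer loop
      vertex 0.00 0.00 0.00
      vertex 18.95 0.00 0.00
      vertex 18.95 0.00 14.73
    endloop
  endfacet
  facet normal 0.0000 -1.0000 0.0000
    outer loop
      vertex 0.00 0.00 0.00
      vertex 18.95 0.00 14.73
      vertex 0.00 0.00 14.73
    endloop
  endfacet
  facet normal 0.0000 0.7199 0.6940
    outer loop
      vertex 0.00 0.00 14.73
      vertex 18.95 0.00 14.73
      vertex 18.95 14.20 0.00
    endloop
  endfacet
  facet normal 0.0000 0.7199 0.6940
    outer loop
      vertex 0.00 0.00 14.73
      vertex 18.95 14.20 0.00
      vertex 0.00 14.20 0.00
    endloop
  endfacet
  facet normal -1.0000 0.0000 0.0000
    outer loop
      vertex 0.00 0.00 14.73
      vertex 0.00 14.20 0.00
      vertex 0.00 0.00 0.00
    endloop
  endfacet
  facet normal 1.0000 0.0000 0.0000
    outer loop
      vertex 18.95 0.00 0.00
      vertex 18.95 14.20 0.00
      vertex 18.95 0.00 14.73
    endloop
  endfacet
endsolid part

The G0 Z moves step by Δz≈1.84 mm. The G1 loops shrink linearly with z, so the solid tapers from its base footprint up to z≈14.7. Closing with a flat bottom cap and the tapered top and triangulating gives 8 facets — a wedge (ramp): 18.9 × 14.2 mm base, rising to 14.7 mm along the y=0 edge and sloping linearly to z=0 at y=14.2.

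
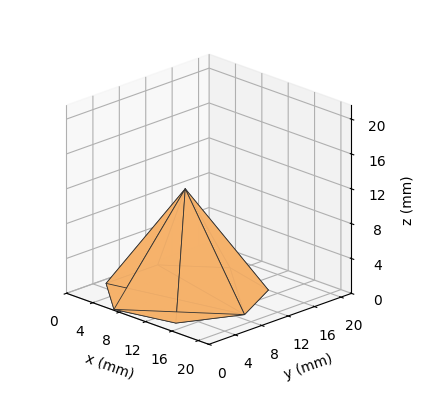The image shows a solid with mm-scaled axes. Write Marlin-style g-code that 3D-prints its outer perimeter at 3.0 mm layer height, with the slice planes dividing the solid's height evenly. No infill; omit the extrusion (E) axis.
Reading the render: the shape is a regular 7-sided pyramid, base circumscribed radius ≈ 9 mm, apex at z ≈ 12 mm (dimensions read to the nearest mm from the axis ticks). For the g-code, the solid's height is divided into equal slices at the stated Δz and each level perimeter traced with G1 moves after a G0 lift.

; perimeter-only toolpath
G21 ; units = mm
G90 ; absolute positioning
G28 ; home
; layer 1
G0 Z3.0
G0 X15.8 Y9.0
G1 X13.2 Y14.2
G1 X7.5 Y15.6
G1 X2.9 Y11.9
G1 X2.9 Y6.1
G1 X7.5 Y2.4
G1 X13.2 Y3.8
G1 X15.8 Y9.0
; layer 2
G0 Z6.0
G0 X13.5 Y9.0
G1 X11.8 Y12.5
G1 X8.0 Y13.4
G1 X5.0 Y10.9
G1 X5.0 Y7.0
G1 X8.0 Y4.6
G1 X11.8 Y5.5
G1 X13.5 Y9.0
; layer 3
G0 Z9.0
G0 X11.2 Y9.0
G1 X10.4 Y10.8
G1 X8.5 Y11.2
G1 X7.0 Y10.0
G1 X7.0 Y8.0
G1 X8.5 Y6.8
G1 X10.4 Y7.2
G1 X11.2 Y9.0
M2 ; end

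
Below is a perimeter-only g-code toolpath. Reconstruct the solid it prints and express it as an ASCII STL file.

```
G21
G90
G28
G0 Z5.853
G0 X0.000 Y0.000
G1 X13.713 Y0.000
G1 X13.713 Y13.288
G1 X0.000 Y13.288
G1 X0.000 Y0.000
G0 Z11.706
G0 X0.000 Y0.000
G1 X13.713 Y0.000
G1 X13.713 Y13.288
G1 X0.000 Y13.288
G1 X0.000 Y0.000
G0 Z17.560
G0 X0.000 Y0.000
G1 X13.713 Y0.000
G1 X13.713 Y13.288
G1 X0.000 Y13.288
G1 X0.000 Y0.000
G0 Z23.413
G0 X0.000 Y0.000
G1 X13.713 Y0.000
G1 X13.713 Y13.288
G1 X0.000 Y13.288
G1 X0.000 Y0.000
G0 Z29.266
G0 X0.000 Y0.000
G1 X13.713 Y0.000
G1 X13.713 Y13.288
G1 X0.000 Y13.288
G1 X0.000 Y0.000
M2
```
solid part
  facet normal 0.0000 0.0000 -1.0000
    outer loop
      vertex 13.713 13.288 0.000
      vertex 13.713 0.000 0.000
      vertex 0.000 0.000 0.000
    endloop
  endfacet
  facet normal 0.0000 0.0000 -1.0000
    outer loop
      vertex 0.000 13.288 0.000
      vertex 13.713 13.288 0.000
      vertex 0.000 0.000 0.000
    endloop
  endfacet
  facet normal 0.0000 0.0000 1.0000
    outer loop
      vertex 0.000 0.000 29.266
      vertex 13.713 0.000 29.266
      vertex 13.713 13.288 29.266
    endloop
  endfacet
  facet normal 0.0000 0.0000 1.0000
    outer loop
      vertex 0.000 0.000 29.266
      vertex 13.713 13.288 29.266
      vertex 0.000 13.288 29.266
    endloop
  endfacet
  facet normal 0.0000 -1.0000 0.0000
    outer loop
      vertex 0.000 0.000 0.000
      vertex 13.713 0.000 0.000
      vertex 13.713 0.000 29.266
    endloop
  endfacet
  facet normal 0.0000 -1.0000 0.0000
    outer loop
      vertex 0.000 0.000 0.000
      vertex 13.713 0.000 29.266
      vertex 0.000 0.000 29.266
    endloop
  endfacet
  facet normal 0.0000 1.0000 0.0000
    outer loop
      vertex 13.713 13.288 29.266
      vertex 13.713 13.288 0.000
      vertex 0.000 13.288 0.000
    endloop
  endfacet
  facet normal 0.0000 1.0000 0.0000
    outer loop
      vertex 0.000 13.288 29.266
      vertex 13.713 13.288 29.266
      vertex 0.000 13.288 0.000
    endloop
  endfacet
  facet normal -1.0000 0.0000 0.0000
    outer loop
      vertex 0.000 13.288 29.266
      vertex 0.000 13.288 0.000
      vertex 0.000 0.000 0.000
    endloop
  endfacet
  facet normal -1.0000 0.0000 0.0000
    outer loop
      vertex 0.000 0.000 29.266
      vertex 0.000 13.288 29.266
      vertex 0.000 0.000 0.000
    endloop
  endfacet
  facet normal 1.0000 0.0000 0.0000
    outer loop
      vertex 13.713 0.000 0.000
      vertex 13.713 13.288 0.000
      vertex 13.713 13.288 29.266
    endloop
  endfacet
  facet normal 1.0000 0.0000 0.0000
    outer loop
      vertex 13.713 0.000 0.000
      vertex 13.713 13.288 29.266
      vertex 13.713 0.000 29.266
    endloop
  endfacet
endsolid part

The G0 Z moves step by Δz≈5.853 mm. Every layer's G1 loop is the same polygon, so the solid is a straight extrusion of it from z=0 to z≈29.3. Closing with flat bottom and top caps and triangulating gives 12 facets — a rectangular box, roughly 13.7 × 13.3 mm footprint and 29.3 mm tall.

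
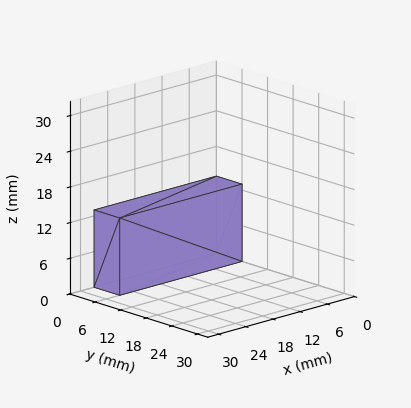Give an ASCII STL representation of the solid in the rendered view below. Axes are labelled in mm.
Reading the render: the shape is a rectangular box, roughly 27 × 6 mm footprint and 13 mm tall (dimensions read to the nearest mm from the axis ticks). For the STL, each face is triangulated and given an outward normal.

solid part
  facet normal 0.0000 0.0000 -1.0000
    outer loop
      vertex 27.0 6.0 0.0
      vertex 27.0 0.0 0.0
      vertex 0.0 0.0 0.0
    endloop
  endfacet
  facet normal 0.0000 0.0000 -1.0000
    outer loop
      vertex 0.0 6.0 0.0
      vertex 27.0 6.0 0.0
      vertex 0.0 0.0 0.0
    endloop
  endfacet
  facet normal 0.0000 0.0000 1.0000
    outer loop
      vertex 0.0 0.0 13.0
      vertex 27.0 0.0 13.0
      vertex 27.0 6.0 13.0
    endloop
  endfacet
  facet normal 0.0000 0.0000 1.0000
    outer loop
      vertex 0.0 0.0 13.0
      vertex 27.0 6.0 13.0
      vertex 0.0 6.0 13.0
    endloop
  endfacet
  facet normal 0.0000 -1.0000 0.0000
    outer loop
      vertex 0.0 0.0 0.0
      vertex 27.0 0.0 0.0
      vertex 27.0 0.0 13.0
    endloop
  endfacet
  facet normal 0.0000 -1.0000 0.0000
    outer loop
      vertex 0.0 0.0 0.0
      vertex 27.0 0.0 13.0
      vertex 0.0 0.0 13.0
    endloop
  endfacet
  facet normal 0.0000 1.0000 0.0000
    outer loop
      vertex 27.0 6.0 13.0
      vertex 27.0 6.0 0.0
      vertex 0.0 6.0 0.0
    endloop
  endfacet
  facet normal 0.0000 1.0000 0.0000
    outer loop
      vertex 0.0 6.0 13.0
      vertex 27.0 6.0 13.0
      vertex 0.0 6.0 0.0
    endloop
  endfacet
  facet normal -1.0000 0.0000 0.0000
    outer loop
      vertex 0.0 6.0 13.0
      vertex 0.0 6.0 0.0
      vertex 0.0 0.0 0.0
    endloop
  endfacet
  facet normal -1.0000 0.0000 0.0000
    outer loop
      vertex 0.0 0.0 13.0
      vertex 0.0 6.0 13.0
      vertex 0.0 0.0 0.0
    endloop
  endfacet
  facet normal 1.0000 0.0000 0.0000
    outer loop
      vertex 27.0 0.0 0.0
      vertex 27.0 6.0 0.0
      vertex 27.0 6.0 13.0
    endloop
  endfacet
  facet normal 1.0000 0.0000 0.0000
    outer loop
      vertex 27.0 0.0 0.0
      vertex 27.0 6.0 13.0
      vertex 27.0 0.0 13.0
    endloop
  endfacet
endsolid part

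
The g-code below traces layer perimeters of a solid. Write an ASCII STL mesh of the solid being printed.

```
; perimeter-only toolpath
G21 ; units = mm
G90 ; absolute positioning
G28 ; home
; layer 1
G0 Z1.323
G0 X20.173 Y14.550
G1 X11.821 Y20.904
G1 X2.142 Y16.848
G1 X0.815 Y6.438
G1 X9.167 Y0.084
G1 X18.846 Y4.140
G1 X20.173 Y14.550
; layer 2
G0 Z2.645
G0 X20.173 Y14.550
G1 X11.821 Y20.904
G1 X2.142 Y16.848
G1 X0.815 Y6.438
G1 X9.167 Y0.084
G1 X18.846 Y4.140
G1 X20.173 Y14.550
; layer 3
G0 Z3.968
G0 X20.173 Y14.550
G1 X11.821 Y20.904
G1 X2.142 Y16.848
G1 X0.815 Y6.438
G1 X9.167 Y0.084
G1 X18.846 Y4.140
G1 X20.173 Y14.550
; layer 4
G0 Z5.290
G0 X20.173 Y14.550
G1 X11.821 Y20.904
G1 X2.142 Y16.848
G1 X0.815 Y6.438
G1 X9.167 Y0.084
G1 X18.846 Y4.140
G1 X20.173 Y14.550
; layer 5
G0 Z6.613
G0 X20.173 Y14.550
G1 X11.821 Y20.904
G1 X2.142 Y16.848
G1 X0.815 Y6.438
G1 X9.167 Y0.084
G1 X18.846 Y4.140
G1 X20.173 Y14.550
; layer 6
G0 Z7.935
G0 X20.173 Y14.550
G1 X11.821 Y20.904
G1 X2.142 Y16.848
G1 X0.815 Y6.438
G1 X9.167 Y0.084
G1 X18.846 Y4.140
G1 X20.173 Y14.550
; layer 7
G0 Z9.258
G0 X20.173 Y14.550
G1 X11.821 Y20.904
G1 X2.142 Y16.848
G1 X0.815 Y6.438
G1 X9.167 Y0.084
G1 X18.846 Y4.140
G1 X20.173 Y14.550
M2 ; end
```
solid part
  facet normal 0.0000 0.0000 -1.0000
    outer loop
      vertex 2.142 16.848 0.000
      vertex 11.821 20.904 0.000
      vertex 20.173 14.550 0.000
    endloop
  endfacet
  facet normal 0.0000 0.0000 -1.0000
    outer loop
      vertex 0.815 6.438 0.000
      vertex 2.142 16.848 0.000
      vertex 20.173 14.550 0.000
    endloop
  endfacet
  facet normal 0.0000 0.0000 -1.0000
    outer loop
      vertex 9.167 0.084 0.000
      vertex 0.815 6.438 0.000
      vertex 20.173 14.550 0.000
    endloop
  endfacet
  facet normal 0.0000 0.0000 -1.0000
    outer loop
      vertex 18.846 4.140 0.000
      vertex 9.167 0.084 0.000
      vertex 20.173 14.550 0.000
    endloop
  endfacet
  facet normal 0.0000 0.0000 1.0000
    outer loop
      vertex 20.173 14.550 9.258
      vertex 11.821 20.904 9.258
      vertex 2.142 16.848 9.258
    endloop
  endfacet
  facet normal 0.0000 0.0000 1.0000
    outer loop
      vertex 20.173 14.550 9.258
      vertex 2.142 16.848 9.258
      vertex 0.815 6.438 9.258
    endloop
  endfacet
  facet normal 0.0000 0.0000 1.0000
    outer loop
      vertex 20.173 14.550 9.258
      vertex 0.815 6.438 9.258
      vertex 9.167 0.084 9.258
    endloop
  endfacet
  facet normal 0.0000 0.0000 1.0000
    outer loop
      vertex 20.173 14.550 9.258
      vertex 9.167 0.084 9.258
      vertex 18.846 4.140 9.258
    endloop
  endfacet
  facet normal 0.6055 0.7959 0.0000
    outer loop
      vertex 20.173 14.550 0.000
      vertex 11.821 20.904 0.000
      vertex 11.821 20.904 9.258
    endloop
  endfacet
  facet normal 0.6055 0.7959 0.0000
    outer loop
      vertex 20.173 14.550 0.000
      vertex 11.821 20.904 9.258
      vertex 20.173 14.550 9.258
    endloop
  endfacet
  facet normal -0.3865 0.9223 0.0000
    outer loop
      vertex 11.821 20.904 0.000
      vertex 2.142 16.848 0.000
      vertex 2.142 16.848 9.258
    endloop
  endfacet
  facet normal -0.3865 0.9223 0.0000
    outer loop
      vertex 11.821 20.904 0.000
      vertex 2.142 16.848 9.258
      vertex 11.821 20.904 9.258
    endloop
  endfacet
  facet normal -0.9920 0.1265 0.0000
    outer loop
      vertex 2.142 16.848 0.000
      vertex 0.815 6.438 0.000
      vertex 0.815 6.438 9.258
    endloop
  endfacet
  facet normal -0.9920 0.1265 0.0000
    outer loop
      vertex 2.142 16.848 0.000
      vertex 0.815 6.438 9.258
      vertex 2.142 16.848 9.258
    endloop
  endfacet
  facet normal -0.6055 -0.7959 0.0000
    outer loop
      vertex 0.815 6.438 0.000
      vertex 9.167 0.084 0.000
      vertex 9.167 0.084 9.258
    endloop
  endfacet
  facet normal -0.6055 -0.7959 0.0000
    outer loop
      vertex 0.815 6.438 0.000
      vertex 9.167 0.084 9.258
      vertex 0.815 6.438 9.258
    endloop
  endfacet
  facet normal 0.3865 -0.9223 0.0000
    outer loop
      vertex 9.167 0.084 0.000
      vertex 18.846 4.140 0.000
      vertex 18.846 4.140 9.258
    endloop
  endfacet
  facet normal 0.3865 -0.9223 0.0000
    outer loop
      vertex 9.167 0.084 0.000
      vertex 18.846 4.140 9.258
      vertex 9.167 0.084 9.258
    endloop
  endfacet
  facet normal 0.9920 -0.1265 0.0000
    outer loop
      vertex 18.846 4.140 0.000
      vertex 20.173 14.550 0.000
      vertex 20.173 14.550 9.258
    endloop
  endfacet
  facet normal 0.9920 -0.1265 0.0000
    outer loop
      vertex 18.846 4.140 0.000
      vertex 20.173 14.550 9.258
      vertex 18.846 4.140 9.258
    endloop
  endfacet
endsolid part

The G0 Z moves step by Δz≈1.323 mm. Every layer's G1 loop is the same polygon, so the solid is a straight extrusion of it from z=0 to z≈9.26. Closing with flat bottom and top caps and triangulating gives 20 facets — a regular 6-sided prism (a cylinder approximated with 6 flat sides), circumscribed radius ≈ 10.5 mm, height ≈ 9.26 mm.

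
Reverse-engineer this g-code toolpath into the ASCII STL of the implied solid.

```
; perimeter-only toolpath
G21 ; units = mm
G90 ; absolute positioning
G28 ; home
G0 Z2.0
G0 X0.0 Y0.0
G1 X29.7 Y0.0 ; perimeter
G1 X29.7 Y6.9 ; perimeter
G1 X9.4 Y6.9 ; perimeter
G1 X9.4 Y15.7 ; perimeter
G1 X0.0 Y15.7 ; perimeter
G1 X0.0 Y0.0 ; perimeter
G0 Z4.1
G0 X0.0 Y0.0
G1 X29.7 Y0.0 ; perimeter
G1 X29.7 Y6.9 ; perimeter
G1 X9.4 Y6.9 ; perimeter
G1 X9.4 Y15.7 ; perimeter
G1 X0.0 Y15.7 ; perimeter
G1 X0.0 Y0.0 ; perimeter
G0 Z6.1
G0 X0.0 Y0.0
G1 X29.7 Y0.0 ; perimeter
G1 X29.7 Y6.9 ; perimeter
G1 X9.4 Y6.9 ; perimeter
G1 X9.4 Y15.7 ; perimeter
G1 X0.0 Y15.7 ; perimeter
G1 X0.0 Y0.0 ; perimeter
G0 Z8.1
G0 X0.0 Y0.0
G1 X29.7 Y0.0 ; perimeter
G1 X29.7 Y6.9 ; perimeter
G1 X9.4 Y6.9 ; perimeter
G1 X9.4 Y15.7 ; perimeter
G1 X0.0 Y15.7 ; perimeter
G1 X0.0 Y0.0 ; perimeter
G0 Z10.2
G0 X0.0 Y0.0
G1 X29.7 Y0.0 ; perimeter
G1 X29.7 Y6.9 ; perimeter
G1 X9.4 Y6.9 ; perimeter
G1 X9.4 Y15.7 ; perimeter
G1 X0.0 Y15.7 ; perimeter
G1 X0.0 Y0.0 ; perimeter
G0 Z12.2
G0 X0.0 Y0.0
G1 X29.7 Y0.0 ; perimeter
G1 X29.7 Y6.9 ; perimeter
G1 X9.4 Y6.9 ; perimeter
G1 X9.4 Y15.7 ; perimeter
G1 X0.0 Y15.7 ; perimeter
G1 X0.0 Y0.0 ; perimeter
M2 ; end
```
solid part
  facet normal 0.0000 0.0000 -1.0000
    outer loop
      vertex 29.7 6.9 0.0
      vertex 29.7 0.0 0.0
      vertex 0.0 0.0 0.0
    endloop
  endfacet
  facet normal 0.0000 0.0000 -1.0000
    outer loop
      vertex 9.4 6.9 0.0
      vertex 29.7 6.9 0.0
      vertex 0.0 0.0 0.0
    endloop
  endfacet
  facet normal 0.0000 0.0000 -1.0000
    outer loop
      vertex 9.4 15.7 0.0
      vertex 9.4 6.9 0.0
      vertex 0.0 0.0 0.0
    endloop
  endfacet
  facet normal 0.0000 0.0000 -1.0000
    outer loop
      vertex 0.0 15.7 0.0
      vertex 9.4 15.7 0.0
      vertex 0.0 0.0 0.0
    endloop
  endfacet
  facet normal 0.0000 0.0000 1.0000
    outer loop
      vertex 0.0 0.0 12.2
      vertex 29.7 0.0 12.2
      vertex 29.7 6.9 12.2
    endloop
  endfacet
  facet normal 0.0000 0.0000 1.0000
    outer loop
      vertex 0.0 0.0 12.2
      vertex 29.7 6.9 12.2
      vertex 9.4 6.9 12.2
    endloop
  endfacet
  facet normal 0.0000 0.0000 1.0000
    outer loop
      vertex 0.0 0.0 12.2
      vertex 9.4 6.9 12.2
      vertex 9.4 15.7 12.2
    endloop
  endfacet
  facet normal 0.0000 0.0000 1.0000
    outer loop
      vertex 0.0 0.0 12.2
      vertex 9.4 15.7 12.2
      vertex 0.0 15.7 12.2
    endloop
  endfacet
  facet normal 0.0000 -1.0000 0.0000
    outer loop
      vertex 0.0 0.0 0.0
      vertex 29.7 0.0 0.0
      vertex 29.7 0.0 12.2
    endloop
  endfacet
  facet normal 0.0000 -1.0000 0.0000
    outer loop
      vertex 0.0 0.0 0.0
      vertex 29.7 0.0 12.2
      vertex 0.0 0.0 12.2
    endloop
  endfacet
  facet normal 1.0000 0.0000 0.0000
    outer loop
      vertex 29.7 0.0 0.0
      vertex 29.7 6.9 0.0
      vertex 29.7 6.9 12.2
    endloop
  endfacet
  facet normal 1.0000 0.0000 0.0000
    outer loop
      vertex 29.7 0.0 0.0
      vertex 29.7 6.9 12.2
      vertex 29.7 0.0 12.2
    endloop
  endfacet
  facet normal 0.0000 1.0000 0.0000
    outer loop
      vertex 29.7 6.9 0.0
      vertex 9.4 6.9 0.0
      vertex 9.4 6.9 12.2
    endloop
  endfacet
  facet normal 0.0000 1.0000 0.0000
    outer loop
      vertex 29.7 6.9 0.0
      vertex 9.4 6.9 12.2
      vertex 29.7 6.9 12.2
    endloop
  endfacet
  facet normal 1.0000 0.0000 0.0000
    outer loop
      vertex 9.4 6.9 0.0
      vertex 9.4 15.7 0.0
      vertex 9.4 15.7 12.2
    endloop
  endfacet
  facet normal 1.0000 0.0000 0.0000
    outer loop
      vertex 9.4 6.9 0.0
      vertex 9.4 15.7 12.2
      vertex 9.4 6.9 12.2
    endloop
  endfacet
  facet normal 0.0000 1.0000 0.0000
    outer loop
      vertex 9.4 15.7 0.0
      vertex 0.0 15.7 0.0
      vertex 0.0 15.7 12.2
    endloop
  endfacet
  facet normal 0.0000 1.0000 0.0000
    outer loop
      vertex 9.4 15.7 0.0
      vertex 0.0 15.7 12.2
      vertex 9.4 15.7 12.2
    endloop
  endfacet
  facet normal -1.0000 0.0000 0.0000
    outer loop
      vertex 0.0 15.7 0.0
      vertex 0.0 0.0 0.0
      vertex 0.0 0.0 12.2
    endloop
  endfacet
  facet normal -1.0000 0.0000 0.0000
    outer loop
      vertex 0.0 15.7 0.0
      vertex 0.0 0.0 12.2
      vertex 0.0 15.7 12.2
    endloop
  endfacet
endsolid part

The G0 Z moves step by Δz≈2.0 mm. Every layer's G1 loop is the same polygon, so the solid is a straight extrusion of it from z=0 to z≈12.2. Closing with flat bottom and top caps and triangulating gives 20 facets — an L-shaped prism: outer 29.7 × 15.7 mm, arm thicknesses ≈ 6.9 mm (horizontal) and 9.4 mm (vertical), extruded 12.2 mm in z.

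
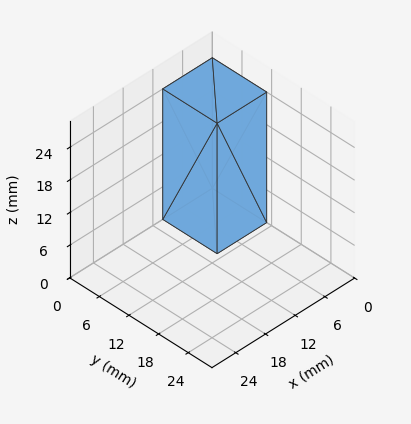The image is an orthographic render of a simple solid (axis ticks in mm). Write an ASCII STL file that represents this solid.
Reading the render: the shape is a rectangular box, roughly 10 × 11 mm footprint and 24 mm tall (dimensions read to the nearest mm from the axis ticks). For the STL, each face is triangulated and given an outward normal.

solid part
  facet normal 0.0000 0.0000 -1.0000
    outer loop
      vertex 10.000 11.000 0.000
      vertex 10.000 0.000 0.000
      vertex 0.000 0.000 0.000
    endloop
  endfacet
  facet normal 0.0000 0.0000 -1.0000
    outer loop
      vertex 0.000 11.000 0.000
      vertex 10.000 11.000 0.000
      vertex 0.000 0.000 0.000
    endloop
  endfacet
  facet normal 0.0000 0.0000 1.0000
    outer loop
      vertex 0.000 0.000 24.000
      vertex 10.000 0.000 24.000
      vertex 10.000 11.000 24.000
    endloop
  endfacet
  facet normal 0.0000 0.0000 1.0000
    outer loop
      vertex 0.000 0.000 24.000
      vertex 10.000 11.000 24.000
      vertex 0.000 11.000 24.000
    endloop
  endfacet
  facet normal 0.0000 -1.0000 0.0000
    outer loop
      vertex 0.000 0.000 0.000
      vertex 10.000 0.000 0.000
      vertex 10.000 0.000 24.000
    endloop
  endfacet
  facet normal 0.0000 -1.0000 0.0000
    outer loop
      vertex 0.000 0.000 0.000
      vertex 10.000 0.000 24.000
      vertex 0.000 0.000 24.000
    endloop
  endfacet
  facet normal 0.0000 1.0000 0.0000
    outer loop
      vertex 10.000 11.000 24.000
      vertex 10.000 11.000 0.000
      vertex 0.000 11.000 0.000
    endloop
  endfacet
  facet normal 0.0000 1.0000 0.0000
    outer loop
      vertex 0.000 11.000 24.000
      vertex 10.000 11.000 24.000
      vertex 0.000 11.000 0.000
    endloop
  endfacet
  facet normal -1.0000 0.0000 0.0000
    outer loop
      vertex 0.000 11.000 24.000
      vertex 0.000 11.000 0.000
      vertex 0.000 0.000 0.000
    endloop
  endfacet
  facet normal -1.0000 0.0000 0.0000
    outer loop
      vertex 0.000 0.000 24.000
      vertex 0.000 11.000 24.000
      vertex 0.000 0.000 0.000
    endloop
  endfacet
  facet normal 1.0000 0.0000 0.0000
    outer loop
      vertex 10.000 0.000 0.000
      vertex 10.000 11.000 0.000
      vertex 10.000 11.000 24.000
    endloop
  endfacet
  facet normal 1.0000 0.0000 0.0000
    outer loop
      vertex 10.000 0.000 0.000
      vertex 10.000 11.000 24.000
      vertex 10.000 0.000 24.000
    endloop
  endfacet
endsolid part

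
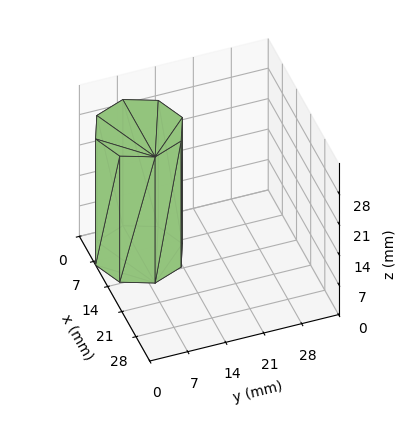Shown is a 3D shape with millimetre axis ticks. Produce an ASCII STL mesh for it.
Reading the render: the shape is a regular 8-sided prism (a cylinder approximated with 8 flat sides), circumscribed radius ≈ 8 mm, height ≈ 29 mm (dimensions read to the nearest mm from the axis ticks). For the STL, each face is triangulated and given an outward normal.

solid part
  facet normal 0.0000 0.0000 -1.0000
    outer loop
      vertex 8.00 16.00 0.00
      vertex 13.66 13.66 0.00
      vertex 16.00 8.00 0.00
    endloop
  endfacet
  facet normal 0.0000 0.0000 -1.0000
    outer loop
      vertex 2.34 13.66 0.00
      vertex 8.00 16.00 0.00
      vertex 16.00 8.00 0.00
    endloop
  endfacet
  facet normal 0.0000 0.0000 -1.0000
    outer loop
      vertex 0.00 8.00 0.00
      vertex 2.34 13.66 0.00
      vertex 16.00 8.00 0.00
    endloop
  endfacet
  facet normal 0.0000 0.0000 -1.0000
    outer loop
      vertex 2.34 2.34 0.00
      vertex 0.00 8.00 0.00
      vertex 16.00 8.00 0.00
    endloop
  endfacet
  facet normal 0.0000 0.0000 -1.0000
    outer loop
      vertex 8.00 0.00 0.00
      vertex 2.34 2.34 0.00
      vertex 16.00 8.00 0.00
    endloop
  endfacet
  facet normal 0.0000 0.0000 -1.0000
    outer loop
      vertex 13.66 2.34 0.00
      vertex 8.00 0.00 0.00
      vertex 16.00 8.00 0.00
    endloop
  endfacet
  facet normal 0.0000 0.0000 1.0000
    outer loop
      vertex 16.00 8.00 29.00
      vertex 13.66 13.66 29.00
      vertex 8.00 16.00 29.00
    endloop
  endfacet
  facet normal 0.0000 0.0000 1.0000
    outer loop
      vertex 16.00 8.00 29.00
      vertex 8.00 16.00 29.00
      vertex 2.34 13.66 29.00
    endloop
  endfacet
  facet normal 0.0000 0.0000 1.0000
    outer loop
      vertex 16.00 8.00 29.00
      vertex 2.34 13.66 29.00
      vertex 0.00 8.00 29.00
    endloop
  endfacet
  facet normal 0.0000 0.0000 1.0000
    outer loop
      vertex 16.00 8.00 29.00
      vertex 0.00 8.00 29.00
      vertex 2.34 2.34 29.00
    endloop
  endfacet
  facet normal 0.0000 0.0000 1.0000
    outer loop
      vertex 16.00 8.00 29.00
      vertex 2.34 2.34 29.00
      vertex 8.00 0.00 29.00
    endloop
  endfacet
  facet normal 0.0000 0.0000 1.0000
    outer loop
      vertex 16.00 8.00 29.00
      vertex 8.00 0.00 29.00
      vertex 13.66 2.34 29.00
    endloop
  endfacet
  facet normal 0.9241 0.3821 0.0000
    outer loop
      vertex 16.00 8.00 0.00
      vertex 13.66 13.66 0.00
      vertex 13.66 13.66 29.00
    endloop
  endfacet
  facet normal 0.9241 0.3821 0.0000
    outer loop
      vertex 16.00 8.00 0.00
      vertex 13.66 13.66 29.00
      vertex 16.00 8.00 29.00
    endloop
  endfacet
  facet normal 0.3821 0.9241 0.0000
    outer loop
      vertex 13.66 13.66 0.00
      vertex 8.00 16.00 0.00
      vertex 8.00 16.00 29.00
    endloop
  endfacet
  facet normal 0.3821 0.9241 0.0000
    outer loop
      vertex 13.66 13.66 0.00
      vertex 8.00 16.00 29.00
      vertex 13.66 13.66 29.00
    endloop
  endfacet
  facet normal -0.3821 0.9241 0.0000
    outer loop
      vertex 8.00 16.00 0.00
      vertex 2.34 13.66 0.00
      vertex 2.34 13.66 29.00
    endloop
  endfacet
  facet normal -0.3821 0.9241 0.0000
    outer loop
      vertex 8.00 16.00 0.00
      vertex 2.34 13.66 29.00
      vertex 8.00 16.00 29.00
    endloop
  endfacet
  facet normal -0.9241 0.3821 0.0000
    outer loop
      vertex 2.34 13.66 0.00
      vertex 0.00 8.00 0.00
      vertex 0.00 8.00 29.00
    endloop
  endfacet
  facet normal -0.9241 0.3821 0.0000
    outer loop
      vertex 2.34 13.66 0.00
      vertex 0.00 8.00 29.00
      vertex 2.34 13.66 29.00
    endloop
  endfacet
  facet normal -0.9241 -0.3821 0.0000
    outer loop
      vertex 0.00 8.00 0.00
      vertex 2.34 2.34 0.00
      vertex 2.34 2.34 29.00
    endloop
  endfacet
  facet normal -0.9241 -0.3821 0.0000
    outer loop
      vertex 0.00 8.00 0.00
      vertex 2.34 2.34 29.00
      vertex 0.00 8.00 29.00
    endloop
  endfacet
  facet normal -0.3821 -0.9241 0.0000
    outer loop
      vertex 2.34 2.34 0.00
      vertex 8.00 0.00 0.00
      vertex 8.00 0.00 29.00
    endloop
  endfacet
  facet normal -0.3821 -0.9241 0.0000
    outer loop
      vertex 2.34 2.34 0.00
      vertex 8.00 0.00 29.00
      vertex 2.34 2.34 29.00
    endloop
  endfacet
  facet normal 0.3821 -0.9241 0.0000
    outer loop
      vertex 8.00 0.00 0.00
      vertex 13.66 2.34 0.00
      vertex 13.66 2.34 29.00
    endloop
  endfacet
  facet normal 0.3821 -0.9241 0.0000
    outer loop
      vertex 8.00 0.00 0.00
      vertex 13.66 2.34 29.00
      vertex 8.00 0.00 29.00
    endloop
  endfacet
  facet normal 0.9241 -0.3821 0.0000
    outer loop
      vertex 13.66 2.34 0.00
      vertex 16.00 8.00 0.00
      vertex 16.00 8.00 29.00
    endloop
  endfacet
  facet normal 0.9241 -0.3821 0.0000
    outer loop
      vertex 13.66 2.34 0.00
      vertex 16.00 8.00 29.00
      vertex 13.66 2.34 29.00
    endloop
  endfacet
endsolid part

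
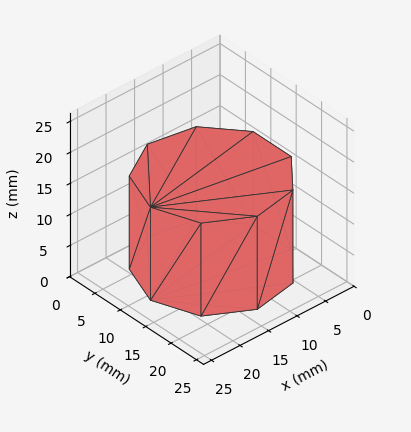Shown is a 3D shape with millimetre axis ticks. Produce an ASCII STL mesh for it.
Reading the render: the shape is a regular 9-sided prism (a cylinder approximated with 9 flat sides), circumscribed radius ≈ 11 mm, height ≈ 15 mm (dimensions read to the nearest mm from the axis ticks). For the STL, each face is triangulated and given an outward normal.

solid part
  facet normal 0.0000 0.0000 -1.0000
    outer loop
      vertex 12.910 21.833 0.000
      vertex 19.426 18.071 0.000
      vertex 22.000 11.000 0.000
    endloop
  endfacet
  facet normal 0.0000 0.0000 -1.0000
    outer loop
      vertex 5.500 20.526 0.000
      vertex 12.910 21.833 0.000
      vertex 22.000 11.000 0.000
    endloop
  endfacet
  facet normal 0.0000 0.0000 -1.0000
    outer loop
      vertex 0.663 14.762 0.000
      vertex 5.500 20.526 0.000
      vertex 22.000 11.000 0.000
    endloop
  endfacet
  facet normal 0.0000 0.0000 -1.0000
    outer loop
      vertex 0.663 7.238 0.000
      vertex 0.663 14.762 0.000
      vertex 22.000 11.000 0.000
    endloop
  endfacet
  facet normal 0.0000 0.0000 -1.0000
    outer loop
      vertex 5.500 1.474 0.000
      vertex 0.663 7.238 0.000
      vertex 22.000 11.000 0.000
    endloop
  endfacet
  facet normal 0.0000 0.0000 -1.0000
    outer loop
      vertex 12.910 0.167 0.000
      vertex 5.500 1.474 0.000
      vertex 22.000 11.000 0.000
    endloop
  endfacet
  facet normal 0.0000 0.0000 -1.0000
    outer loop
      vertex 19.426 3.929 0.000
      vertex 12.910 0.167 0.000
      vertex 22.000 11.000 0.000
    endloop
  endfacet
  facet normal 0.0000 0.0000 1.0000
    outer loop
      vertex 22.000 11.000 15.000
      vertex 19.426 18.071 15.000
      vertex 12.910 21.833 15.000
    endloop
  endfacet
  facet normal 0.0000 0.0000 1.0000
    outer loop
      vertex 22.000 11.000 15.000
      vertex 12.910 21.833 15.000
      vertex 5.500 20.526 15.000
    endloop
  endfacet
  facet normal 0.0000 0.0000 1.0000
    outer loop
      vertex 22.000 11.000 15.000
      vertex 5.500 20.526 15.000
      vertex 0.663 14.762 15.000
    endloop
  endfacet
  facet normal 0.0000 0.0000 1.0000
    outer loop
      vertex 22.000 11.000 15.000
      vertex 0.663 14.762 15.000
      vertex 0.663 7.238 15.000
    endloop
  endfacet
  facet normal 0.0000 0.0000 1.0000
    outer loop
      vertex 22.000 11.000 15.000
      vertex 0.663 7.238 15.000
      vertex 5.500 1.474 15.000
    endloop
  endfacet
  facet normal 0.0000 0.0000 1.0000
    outer loop
      vertex 22.000 11.000 15.000
      vertex 5.500 1.474 15.000
      vertex 12.910 0.167 15.000
    endloop
  endfacet
  facet normal 0.0000 0.0000 1.0000
    outer loop
      vertex 22.000 11.000 15.000
      vertex 12.910 0.167 15.000
      vertex 19.426 3.929 15.000
    endloop
  endfacet
  facet normal 0.9397 0.3421 0.0000
    outer loop
      vertex 22.000 11.000 0.000
      vertex 19.426 18.071 0.000
      vertex 19.426 18.071 15.000
    endloop
  endfacet
  facet normal 0.9397 0.3421 0.0000
    outer loop
      vertex 22.000 11.000 0.000
      vertex 19.426 18.071 15.000
      vertex 22.000 11.000 15.000
    endloop
  endfacet
  facet normal 0.5000 0.8660 0.0000
    outer loop
      vertex 19.426 18.071 0.000
      vertex 12.910 21.833 0.000
      vertex 12.910 21.833 15.000
    endloop
  endfacet
  facet normal 0.5000 0.8660 0.0000
    outer loop
      vertex 19.426 18.071 0.000
      vertex 12.910 21.833 15.000
      vertex 19.426 18.071 15.000
    endloop
  endfacet
  facet normal -0.1737 0.9848 0.0000
    outer loop
      vertex 12.910 21.833 0.000
      vertex 5.500 20.526 0.000
      vertex 5.500 20.526 15.000
    endloop
  endfacet
  facet normal -0.1737 0.9848 0.0000
    outer loop
      vertex 12.910 21.833 0.000
      vertex 5.500 20.526 15.000
      vertex 12.910 21.833 15.000
    endloop
  endfacet
  facet normal -0.7660 0.6428 0.0000
    outer loop
      vertex 5.500 20.526 0.000
      vertex 0.663 14.762 0.000
      vertex 0.663 14.762 15.000
    endloop
  endfacet
  facet normal -0.7660 0.6428 0.0000
    outer loop
      vertex 5.500 20.526 0.000
      vertex 0.663 14.762 15.000
      vertex 5.500 20.526 15.000
    endloop
  endfacet
  facet normal -1.0000 0.0000 0.0000
    outer loop
      vertex 0.663 14.762 0.000
      vertex 0.663 7.238 0.000
      vertex 0.663 7.238 15.000
    endloop
  endfacet
  facet normal -1.0000 0.0000 0.0000
    outer loop
      vertex 0.663 14.762 0.000
      vertex 0.663 7.238 15.000
      vertex 0.663 14.762 15.000
    endloop
  endfacet
  facet normal -0.7660 -0.6428 0.0000
    outer loop
      vertex 0.663 7.238 0.000
      vertex 5.500 1.474 0.000
      vertex 5.500 1.474 15.000
    endloop
  endfacet
  facet normal -0.7660 -0.6428 0.0000
    outer loop
      vertex 0.663 7.238 0.000
      vertex 5.500 1.474 15.000
      vertex 0.663 7.238 15.000
    endloop
  endfacet
  facet normal -0.1737 -0.9848 0.0000
    outer loop
      vertex 5.500 1.474 0.000
      vertex 12.910 0.167 0.000
      vertex 12.910 0.167 15.000
    endloop
  endfacet
  facet normal -0.1737 -0.9848 0.0000
    outer loop
      vertex 5.500 1.474 0.000
      vertex 12.910 0.167 15.000
      vertex 5.500 1.474 15.000
    endloop
  endfacet
  facet normal 0.5000 -0.8660 0.0000
    outer loop
      vertex 12.910 0.167 0.000
      vertex 19.426 3.929 0.000
      vertex 19.426 3.929 15.000
    endloop
  endfacet
  facet normal 0.5000 -0.8660 0.0000
    outer loop
      vertex 12.910 0.167 0.000
      vertex 19.426 3.929 15.000
      vertex 12.910 0.167 15.000
    endloop
  endfacet
  facet normal 0.9397 -0.3421 0.0000
    outer loop
      vertex 19.426 3.929 0.000
      vertex 22.000 11.000 0.000
      vertex 22.000 11.000 15.000
    endloop
  endfacet
  facet normal 0.9397 -0.3421 0.0000
    outer loop
      vertex 19.426 3.929 0.000
      vertex 22.000 11.000 15.000
      vertex 19.426 3.929 15.000
    endloop
  endfacet
endsolid part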